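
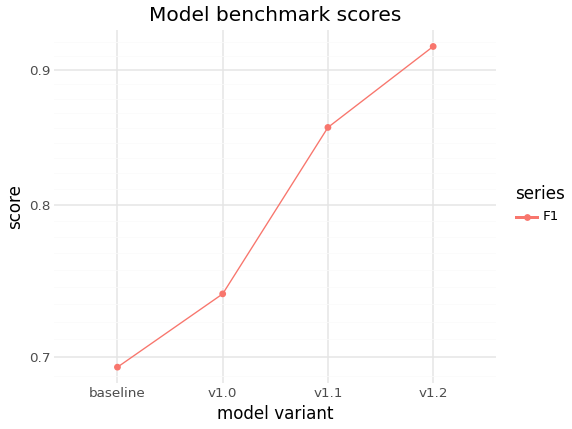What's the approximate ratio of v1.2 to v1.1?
≈ 1.07×

v1.2 ≈ 0.92, v1.1 ≈ 0.86; 0.92/0.86 ≈ 1.07.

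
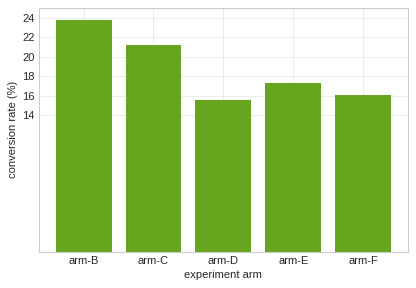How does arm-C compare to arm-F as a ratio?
≈ 1.38×

arm-C ≈ 22, arm-F ≈ 16; 22/16 ≈ 1.38.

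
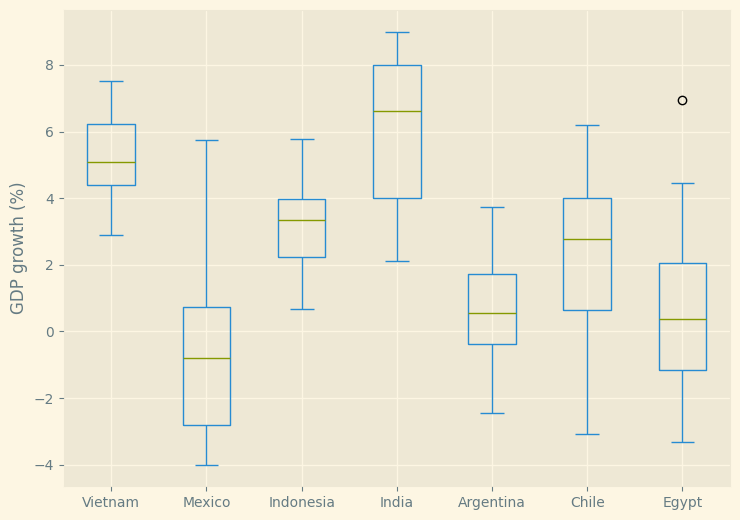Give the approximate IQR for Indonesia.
≈ 2

Q3 ≈ 4, Q1 ≈ 2; IQR ≈ 2.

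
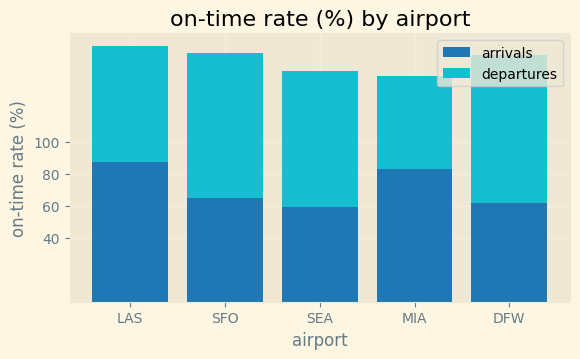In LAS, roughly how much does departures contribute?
≈ 80

departures top ≈ 160, bottom ≈ 80; segment ≈ 80.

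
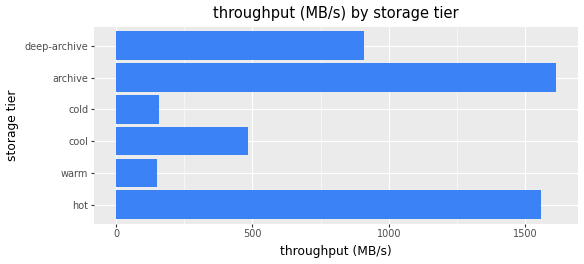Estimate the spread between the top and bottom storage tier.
Max archive ≈ 1600, min warm ≈ 200; range ≈ 1400.

≈ 1400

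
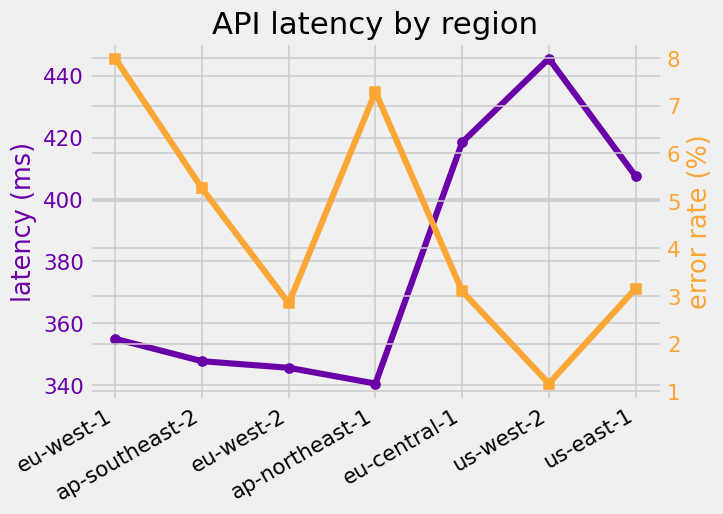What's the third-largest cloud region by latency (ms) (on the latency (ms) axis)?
Top 4 (on the latency (ms) axis): us-west-2 ≈ 450, eu-central-1 ≈ 420, us-east-1 ≈ 410, eu-west-1 ≈ 350.

us-east-1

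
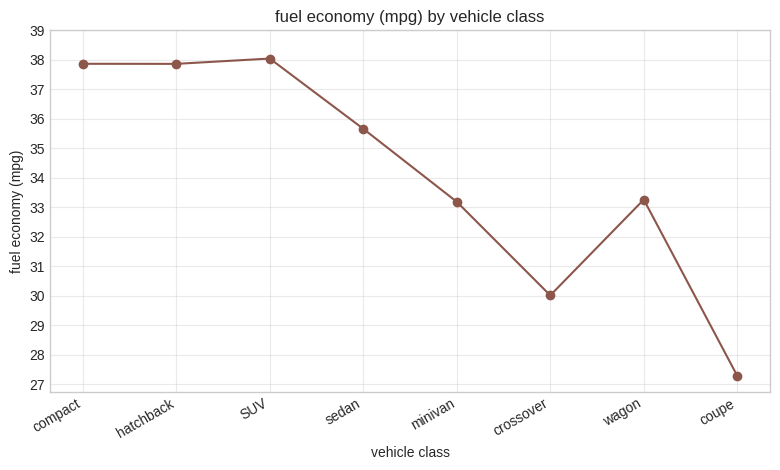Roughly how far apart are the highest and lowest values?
≈ 11

Max SUV ≈ 38, min coupe ≈ 27; range ≈ 11.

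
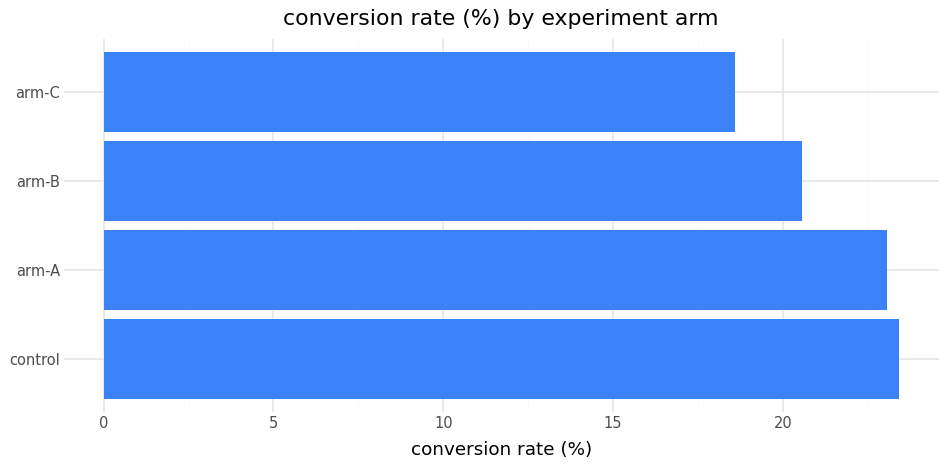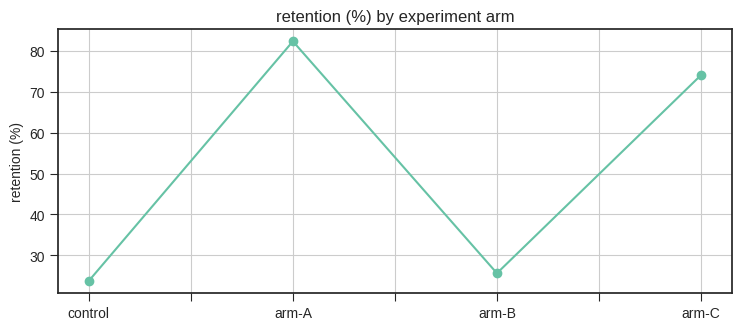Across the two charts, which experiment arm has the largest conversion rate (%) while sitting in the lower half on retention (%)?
Chart 2 median retention (%) ≈ 50; below-median experiment arms: control, arm-B. Among those, control has the highest conversion rate (%) (≈ 25).

control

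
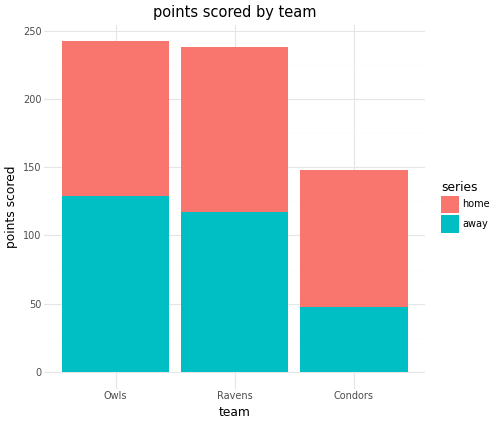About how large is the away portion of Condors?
≈ 50

away top ≈ 50, bottom ≈ 0; segment ≈ 50.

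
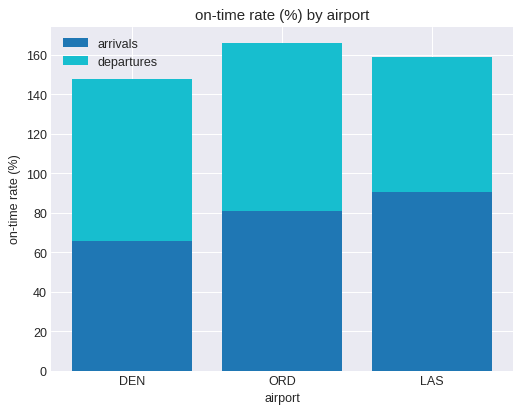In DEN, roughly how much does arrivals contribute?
arrivals top ≈ 60, bottom ≈ 0; segment ≈ 60.

≈ 60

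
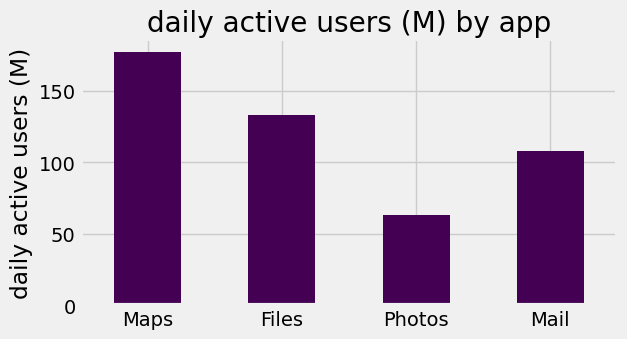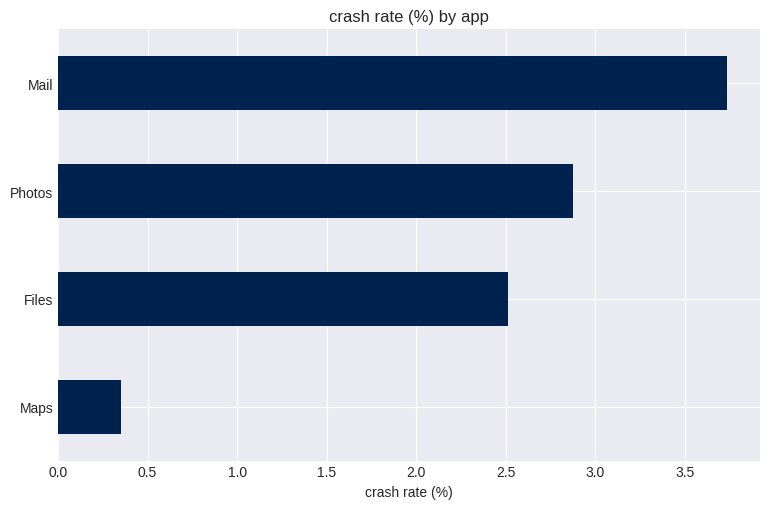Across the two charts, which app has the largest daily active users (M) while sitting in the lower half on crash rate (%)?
Maps

Chart 2 median crash rate (%) ≈ 2.5; below-median apps: Maps, Files. Among those, Maps has the highest daily active users (M) (≈ 180).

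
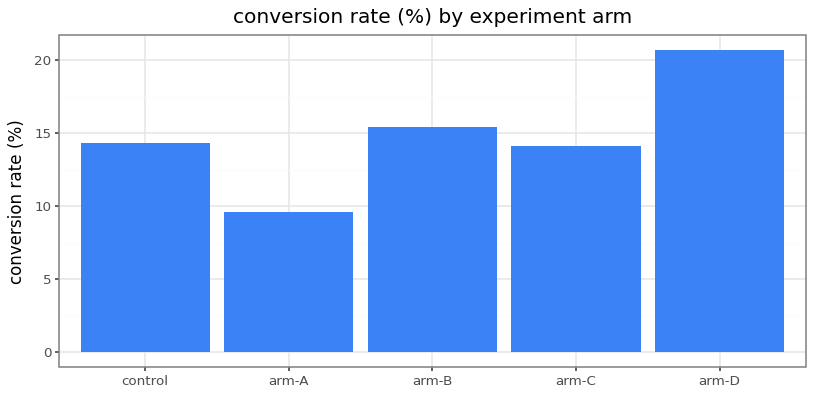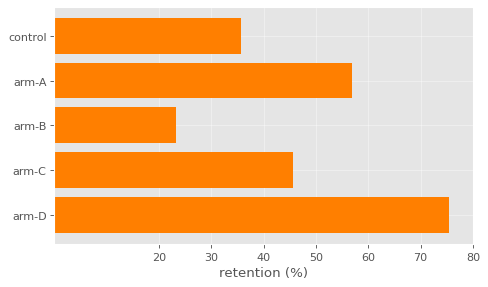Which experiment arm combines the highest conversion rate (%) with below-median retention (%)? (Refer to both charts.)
Chart 2 median retention (%) ≈ 50; below-median experiment arms: control, arm-B. Among those, arm-B has the highest conversion rate (%) (≈ 16).

arm-B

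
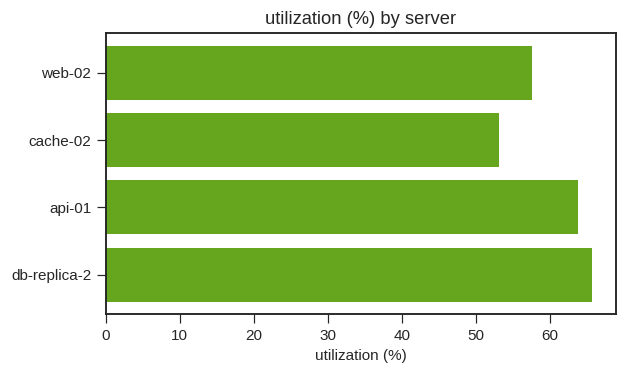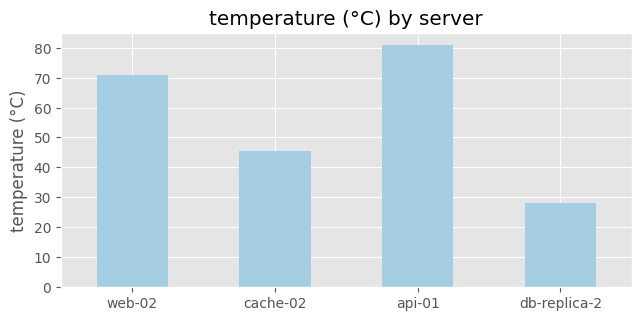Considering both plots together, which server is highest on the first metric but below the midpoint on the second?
Chart 2 median temperature (°C) ≈ 60; below-median servers: cache-02, db-replica-2. Among those, db-replica-2 has the highest utilization (%) (≈ 70).

db-replica-2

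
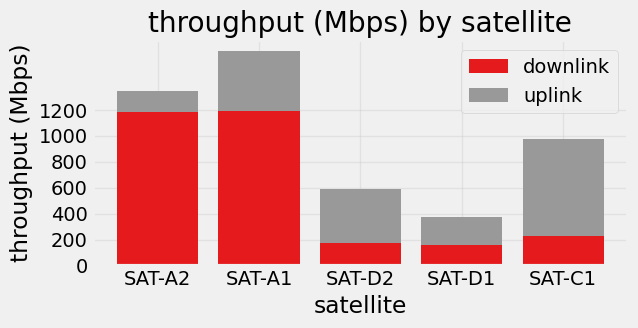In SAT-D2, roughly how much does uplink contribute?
uplink top ≈ 600, bottom ≈ 200; segment ≈ 400.

≈ 400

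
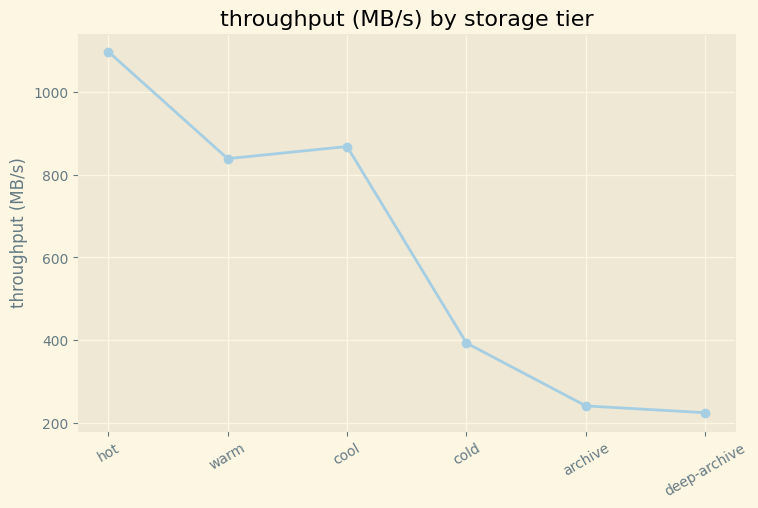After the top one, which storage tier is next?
Top 3: hot ≈ 1100, cool ≈ 900, warm ≈ 800.

cool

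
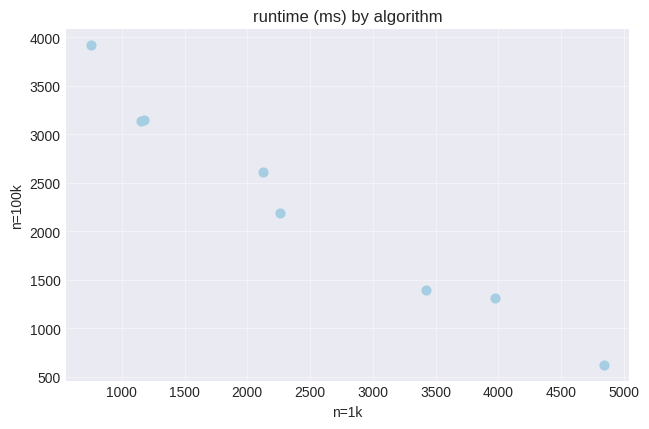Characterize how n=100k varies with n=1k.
Points are negatively correlated; strong (|r| ≈ 1.0).

negative, strong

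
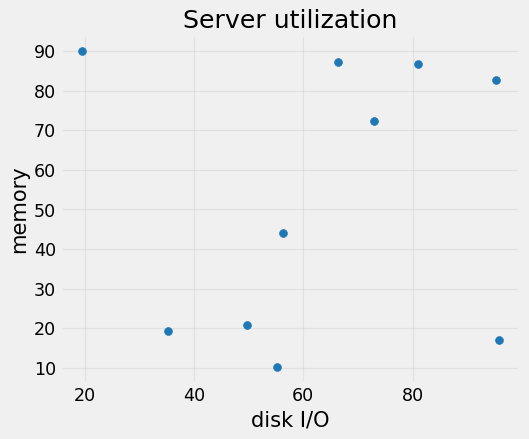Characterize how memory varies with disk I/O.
no clear correlation

Points are roughly uncorrelated; weak (|r| ≈ 0.1).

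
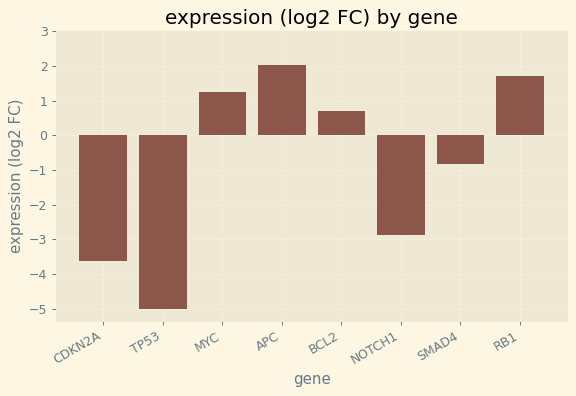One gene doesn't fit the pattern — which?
TP53 ≈ -5; the rest sit between ≈ -4 and ≈ 2.

TP53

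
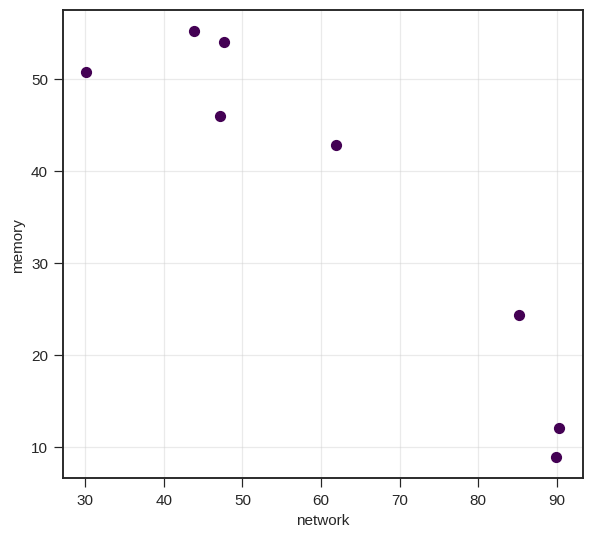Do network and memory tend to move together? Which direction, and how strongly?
negative, strong

Points are negatively correlated; strong (|r| ≈ 0.9).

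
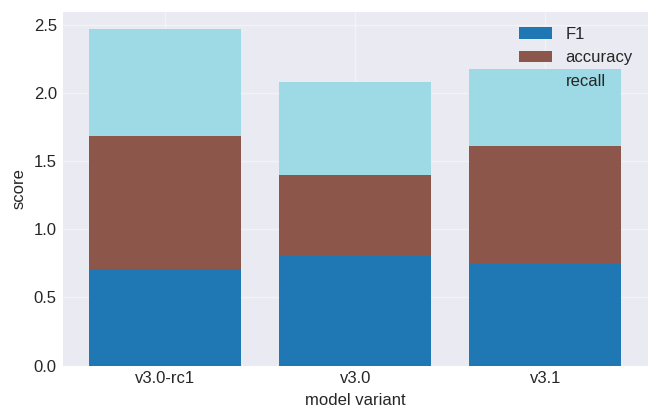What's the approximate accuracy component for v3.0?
accuracy top ≈ 1.5, bottom ≈ 1.0; segment ≈ 0.5.

≈ 0.5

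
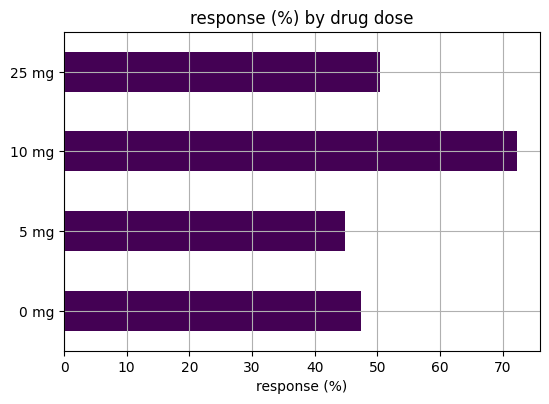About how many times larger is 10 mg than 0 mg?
≈ 1.4×

10 mg ≈ 70, 0 mg ≈ 50; 70/50 ≈ 1.4.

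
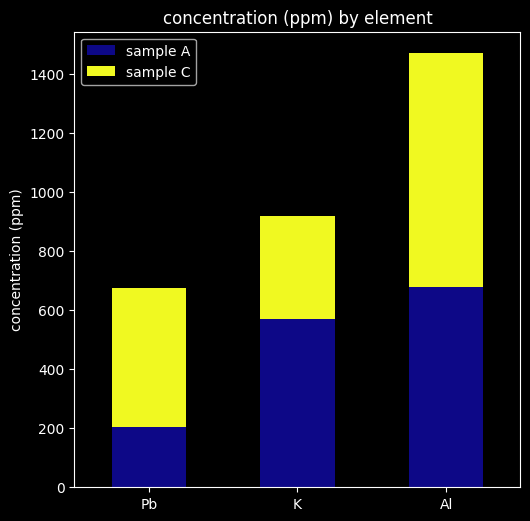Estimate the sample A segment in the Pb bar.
sample A top ≈ 200, bottom ≈ 0; segment ≈ 200.

≈ 200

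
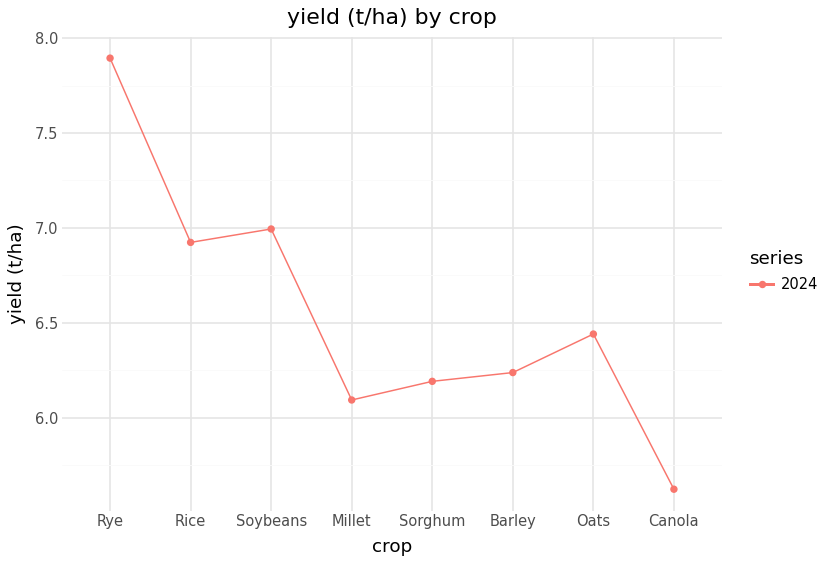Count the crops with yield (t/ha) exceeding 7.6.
1

Above 7.6: Rye.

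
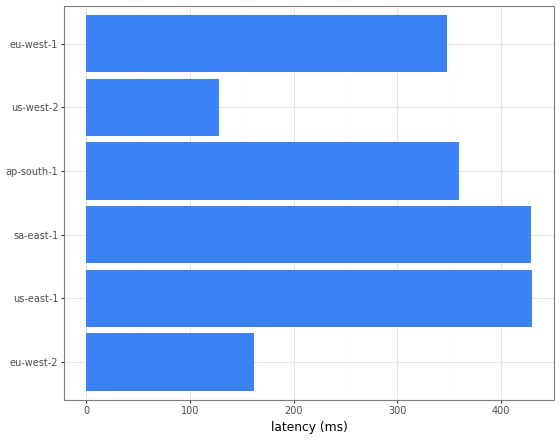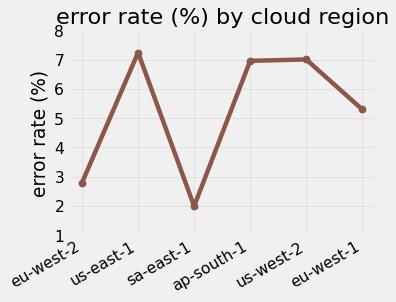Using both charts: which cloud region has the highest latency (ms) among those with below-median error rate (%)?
sa-east-1

Chart 2 median error rate (%) ≈ 6; below-median cloud regions: eu-west-2, sa-east-1, eu-west-1. Among those, sa-east-1 has the highest latency (ms) (≈ 450).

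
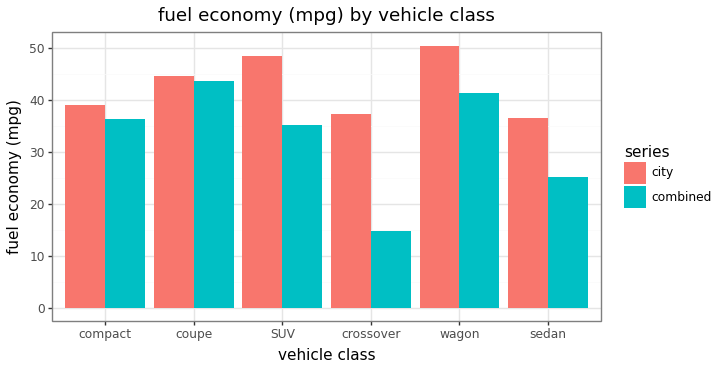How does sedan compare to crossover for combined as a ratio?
≈ 1.67×

sedan ≈ 25, crossover ≈ 15; 25/15 ≈ 1.67.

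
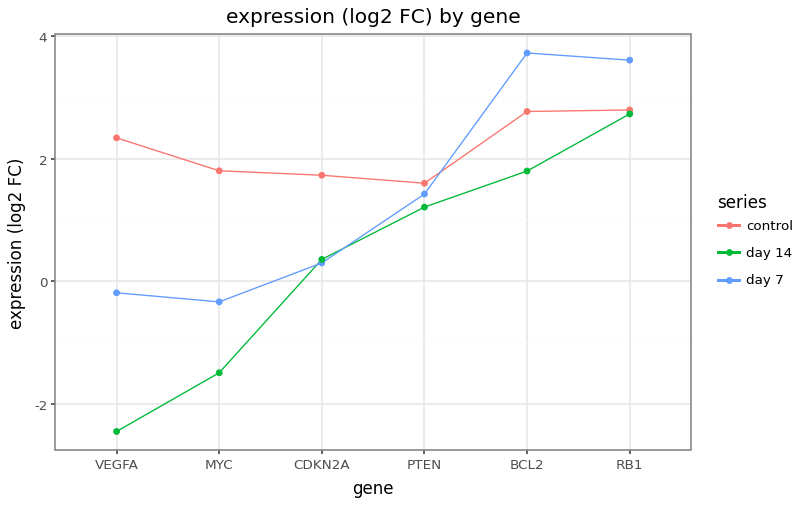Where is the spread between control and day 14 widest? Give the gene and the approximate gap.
VEGFA, ≈ 4 log2 FC

VEGFA: control ≈ 2, day 14 ≈ -2 → gap ≈ 4. Next-largest (MYC) is only ≈ 3.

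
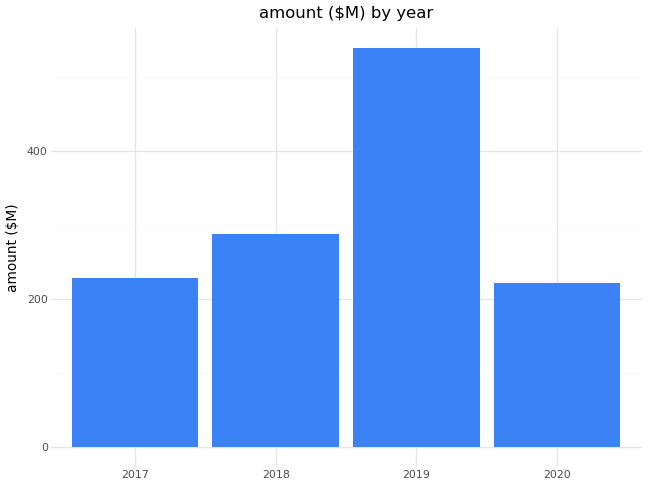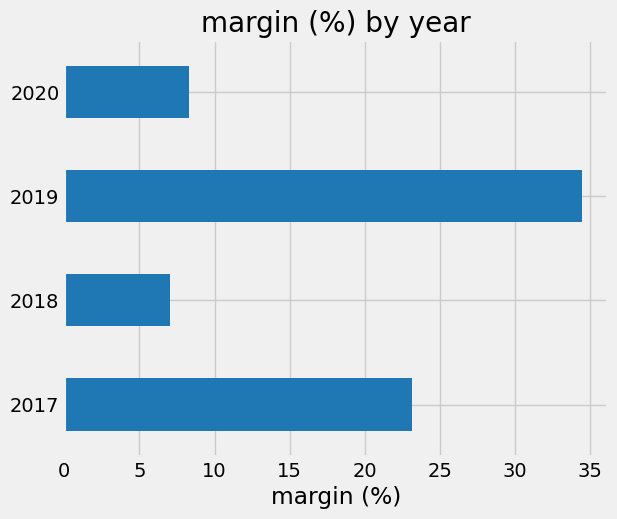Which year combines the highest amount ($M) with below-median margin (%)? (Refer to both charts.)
2018

Chart 2 median margin (%) ≈ 15; below-median years: 2018, 2020. Among those, 2018 has the highest amount ($M) (≈ 300).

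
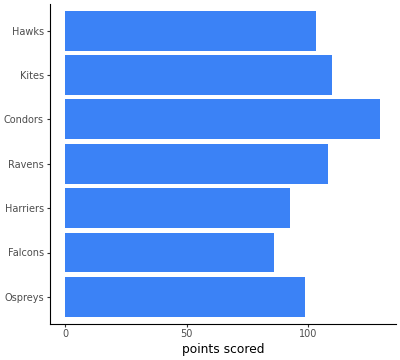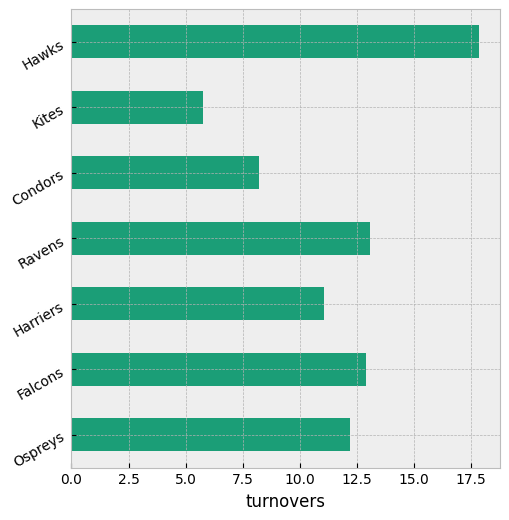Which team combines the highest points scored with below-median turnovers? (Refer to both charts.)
Condors

Chart 2 median turnovers ≈ 12; below-median teams: Harriers, Condors, Kites. Among those, Condors has the highest points scored (≈ 120).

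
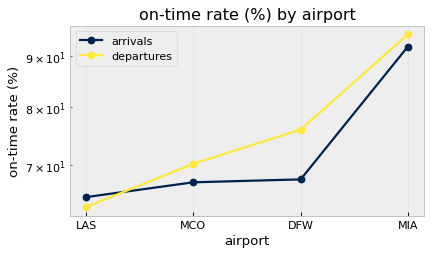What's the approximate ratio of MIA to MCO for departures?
MIA ≈ 95, MCO ≈ 70; 95/70 ≈ 1.36.

≈ 1.36×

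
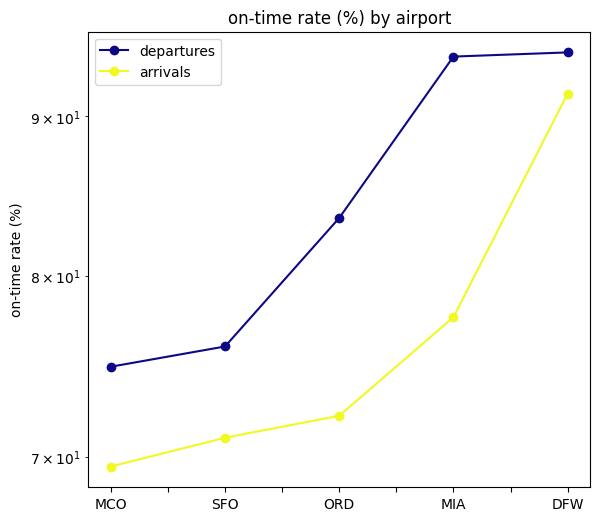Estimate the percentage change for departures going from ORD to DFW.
≈ +11.8%

ORD ≈ 85, DFW ≈ 95; (95 − 85) / 85 ≈ +11.8%.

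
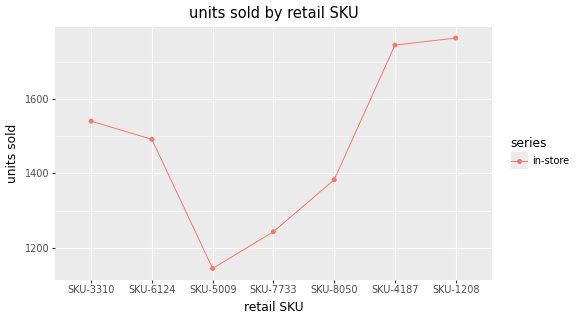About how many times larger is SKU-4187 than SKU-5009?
SKU-4187 ≈ 1700, SKU-5009 ≈ 1100; 1700/1100 ≈ 1.55.

≈ 1.55×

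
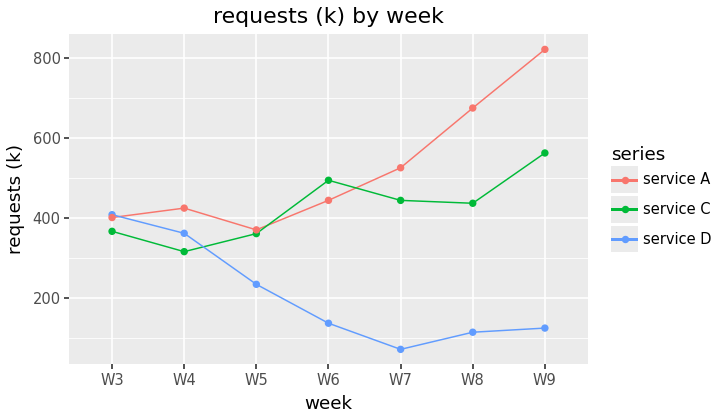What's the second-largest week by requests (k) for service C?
Top 3 for service C: W9 ≈ 600, W6 ≈ 500, W7 ≈ 400.

W6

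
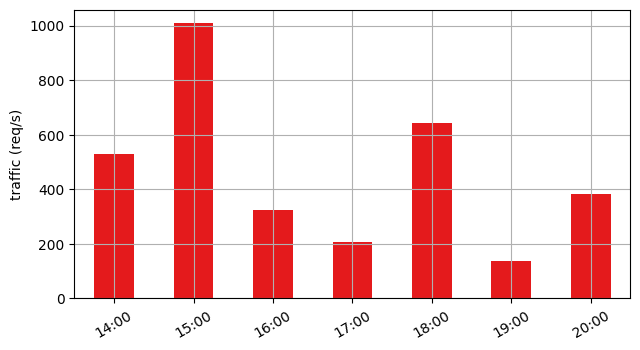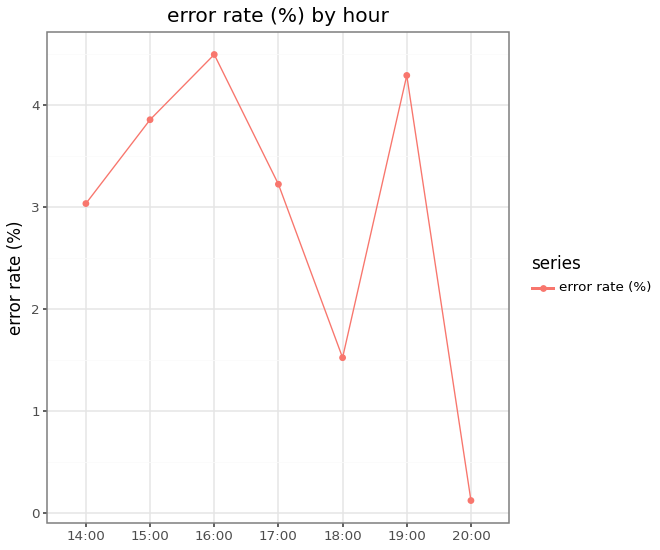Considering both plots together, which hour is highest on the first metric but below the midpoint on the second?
18:00

Chart 2 median error rate (%) ≈ 3; below-median hours: 14:00, 18:00, 20:00. Among those, 18:00 has the highest traffic (req/s) (≈ 600).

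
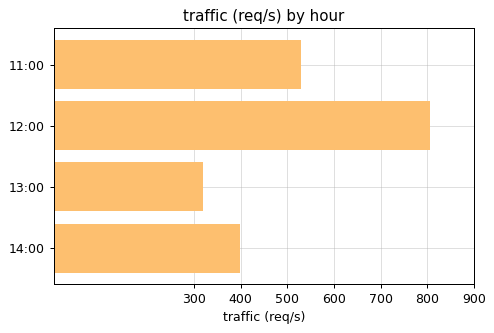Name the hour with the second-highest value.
Top 3: 12:00 ≈ 800, 11:00 ≈ 500, 14:00 ≈ 400.

11:00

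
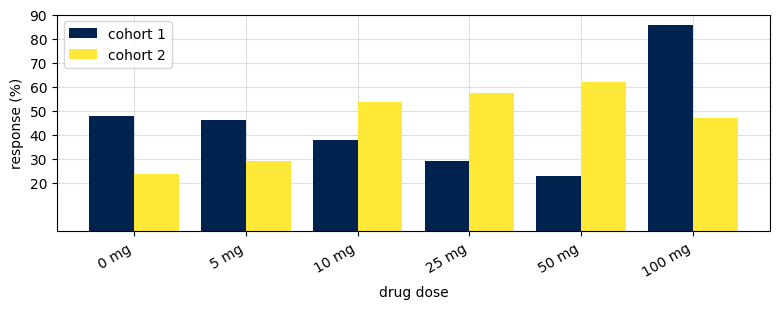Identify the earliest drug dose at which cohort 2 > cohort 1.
5 mg: cohort 2 ≈ 30 vs cohort 1 ≈ 50 (not yet); 10 mg: cohort 2 ≈ 50 vs cohort 1 ≈ 40 (first crossover).

10 mg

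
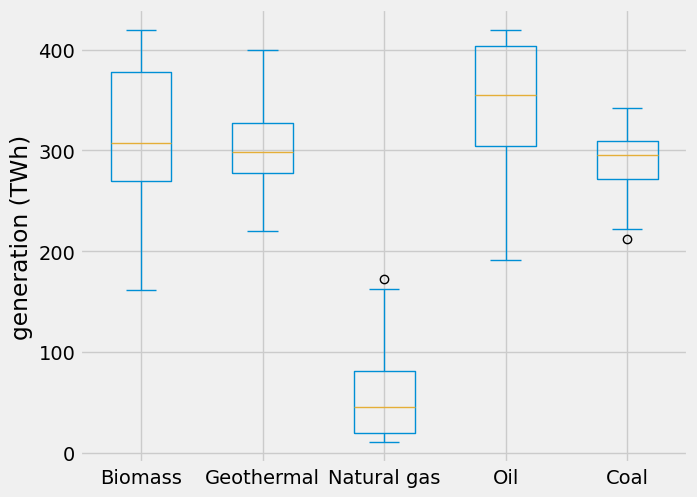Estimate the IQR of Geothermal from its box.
Q3 ≈ 325, Q1 ≈ 275; IQR ≈ 50.

≈ 50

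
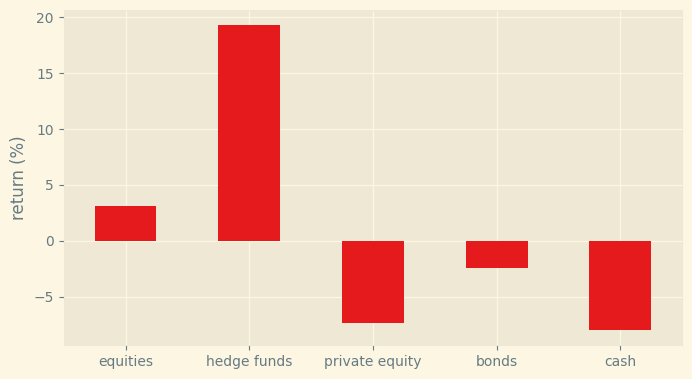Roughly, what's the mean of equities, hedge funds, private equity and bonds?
≈ 5

(5 + 20 + -5 + 0) / 4 ≈ 5.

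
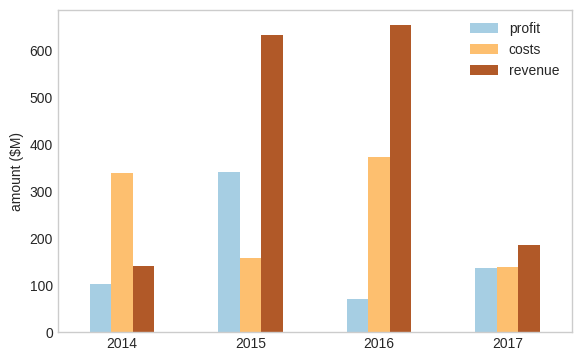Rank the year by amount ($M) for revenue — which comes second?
2015

Top 3 for revenue: 2016 ≈ 700, 2015 ≈ 600, 2017 ≈ 200.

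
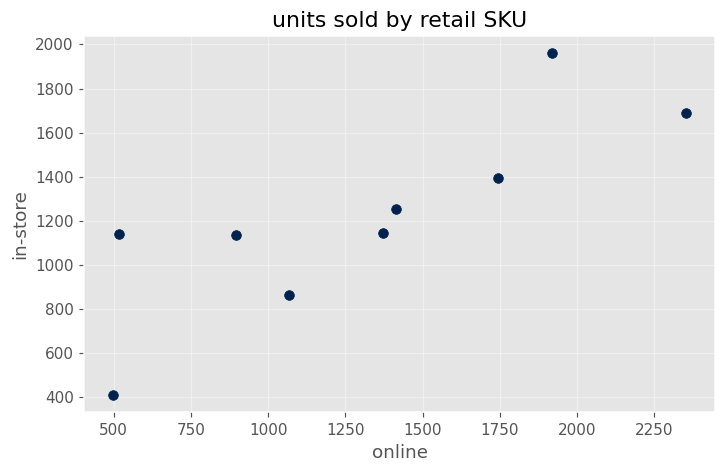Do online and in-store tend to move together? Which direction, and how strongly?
Points are positively correlated; strong (|r| ≈ 0.8).

positive, strong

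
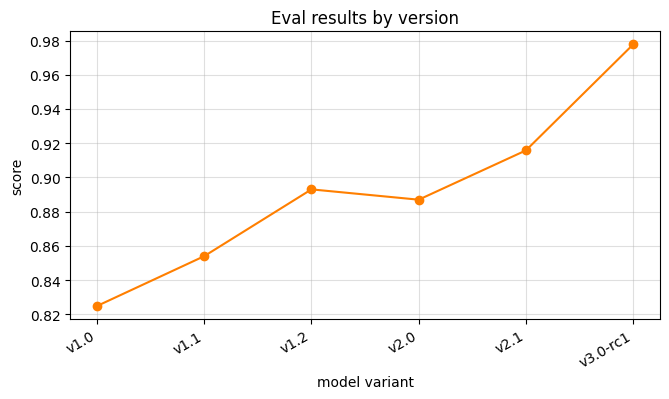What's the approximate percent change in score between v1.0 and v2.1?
v1.0 ≈ 0.82, v2.1 ≈ 0.92; (0.92 − 0.82) / 0.82 ≈ +12.2%.

≈ +12.2%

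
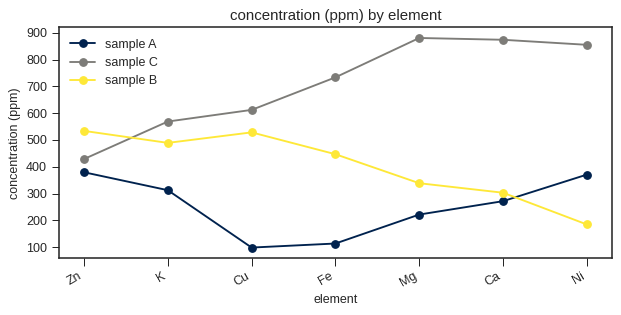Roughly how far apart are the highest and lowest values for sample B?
Max Zn ≈ 500, min Ni ≈ 200; range ≈ 300.

≈ 300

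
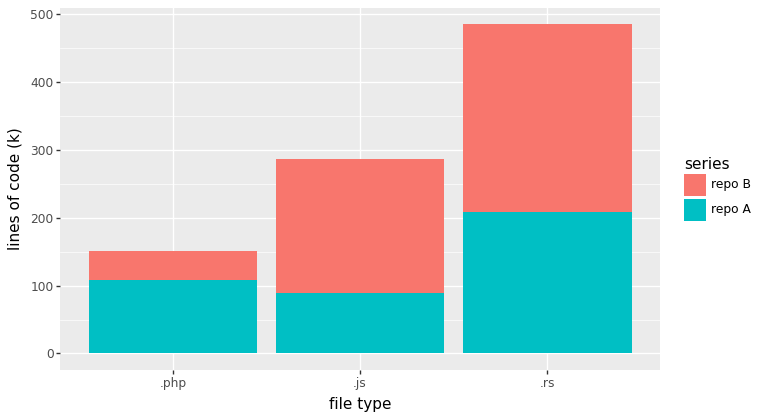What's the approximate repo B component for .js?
repo B top ≈ 300, bottom ≈ 100; segment ≈ 200.

≈ 200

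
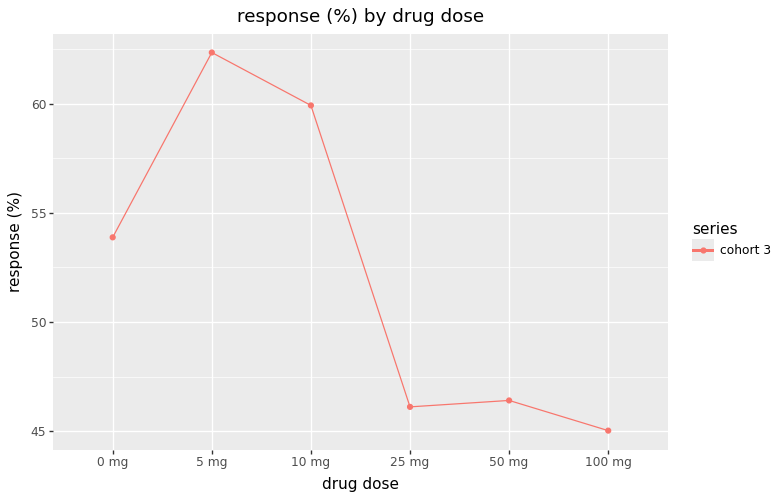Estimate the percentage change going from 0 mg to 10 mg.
0 mg ≈ 54, 10 mg ≈ 60; (60 − 54) / 54 ≈ +11.1%.

≈ +11.1%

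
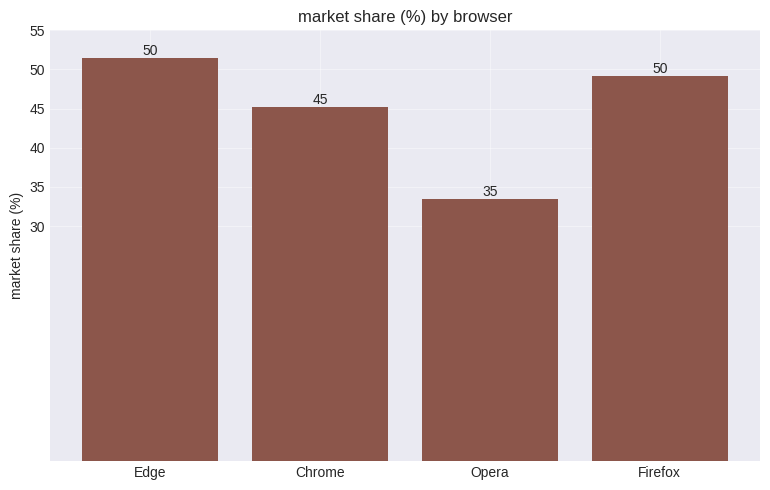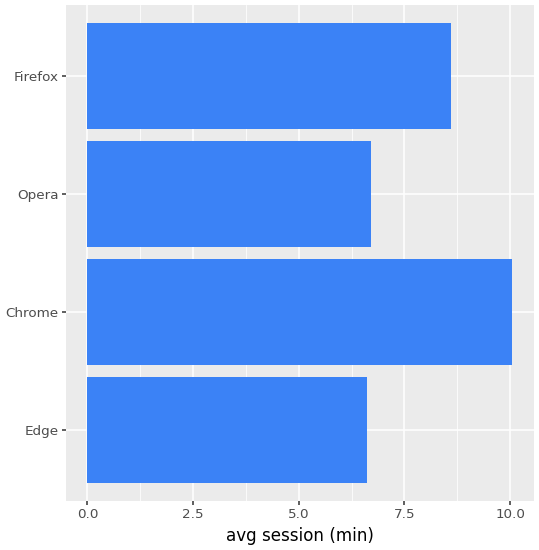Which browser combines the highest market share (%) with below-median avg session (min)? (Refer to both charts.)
Chart 2 median avg session (min) ≈ 8; below-median browsers: Edge, Opera. Among those, Edge has the highest market share (%) (≈ 50).

Edge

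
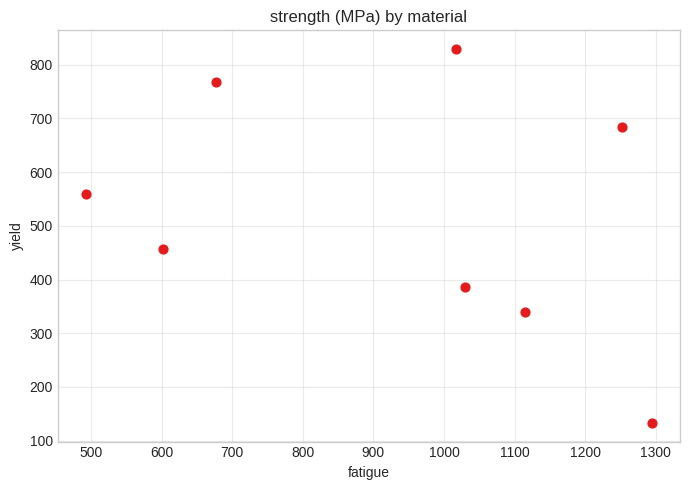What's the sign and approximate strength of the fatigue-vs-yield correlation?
Points are negatively correlated; weak (|r| ≈ 0.3).

negative, weak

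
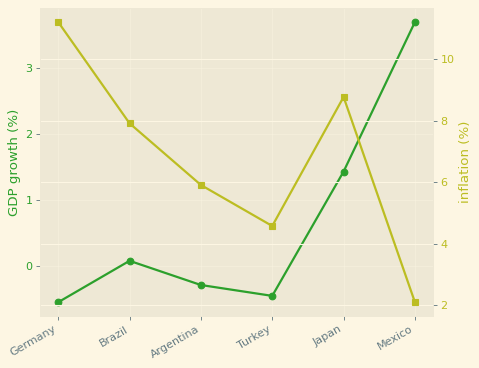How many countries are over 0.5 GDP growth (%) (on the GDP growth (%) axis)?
Above 0.5: Japan, Mexico.

2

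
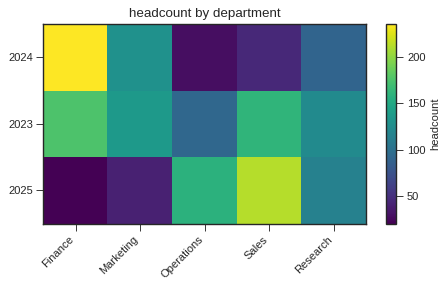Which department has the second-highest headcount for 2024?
Marketing

Top 3 for 2024: Finance ≈ 240, Marketing ≈ 120, Research ≈ 80.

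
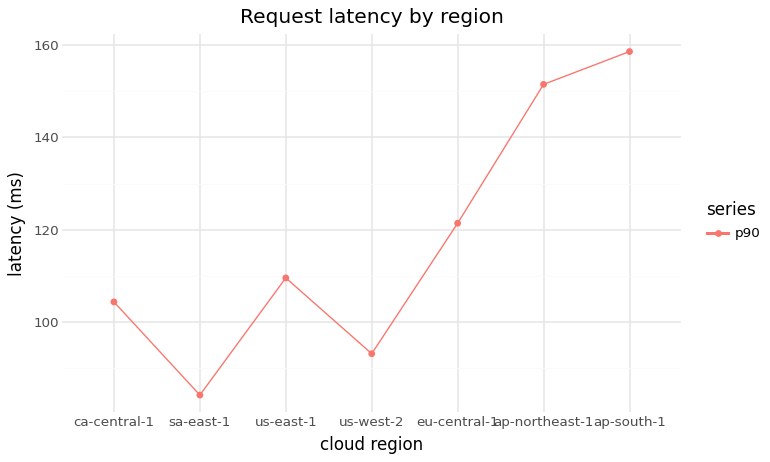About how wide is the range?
≈ 80

Max ap-south-1 ≈ 160, min sa-east-1 ≈ 80; range ≈ 80.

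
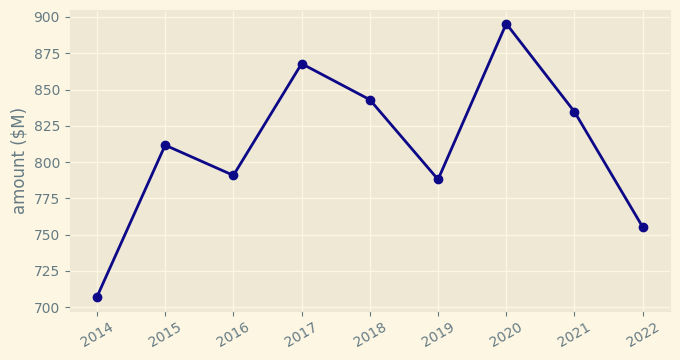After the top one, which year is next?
2017

Top 3: 2020 ≈ 900, 2017 ≈ 860, 2018 ≈ 840.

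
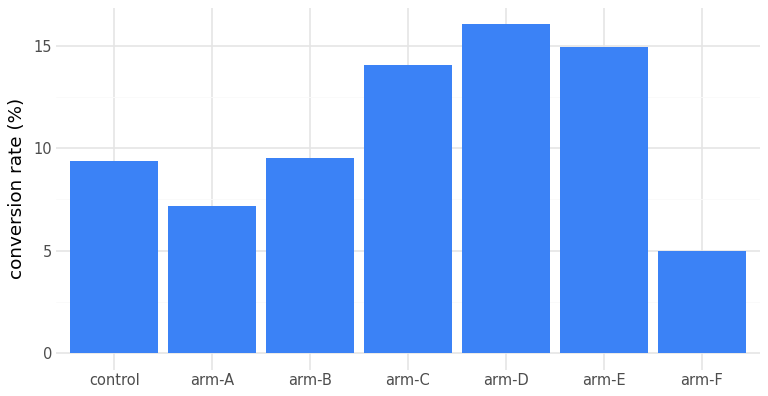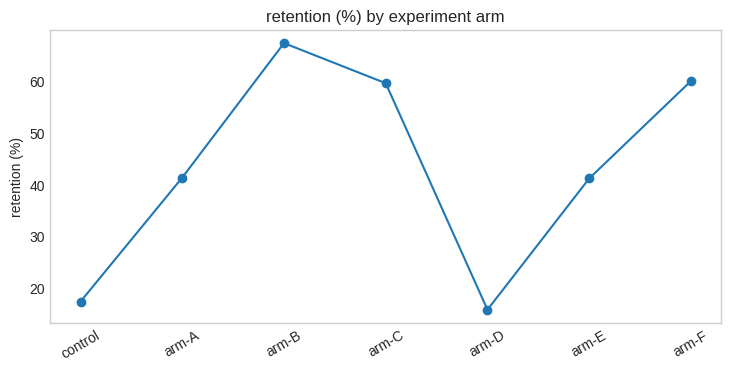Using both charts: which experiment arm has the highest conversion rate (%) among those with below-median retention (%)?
Chart 2 median retention (%) ≈ 40; below-median experiment arms: control, arm-D, arm-E. Among those, arm-D has the highest conversion rate (%) (≈ 16).

arm-D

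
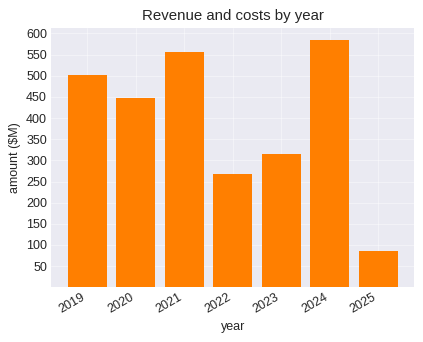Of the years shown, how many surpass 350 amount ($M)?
4

Above 350: 2019, 2020, 2021, 2024.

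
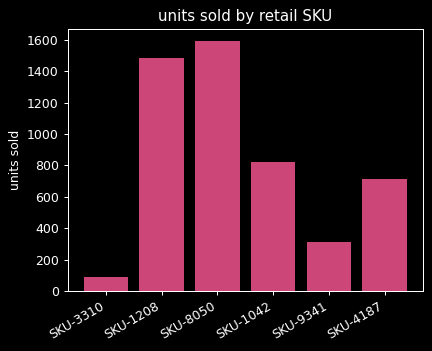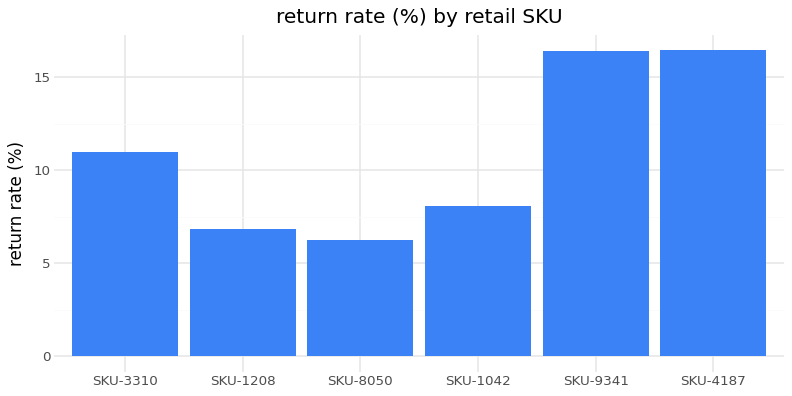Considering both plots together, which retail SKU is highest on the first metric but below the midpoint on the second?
SKU-8050

Chart 2 median return rate (%) ≈ 10; below-median retail SKUs: SKU-1208, SKU-8050, SKU-1042. Among those, SKU-8050 has the highest units sold (≈ 1600).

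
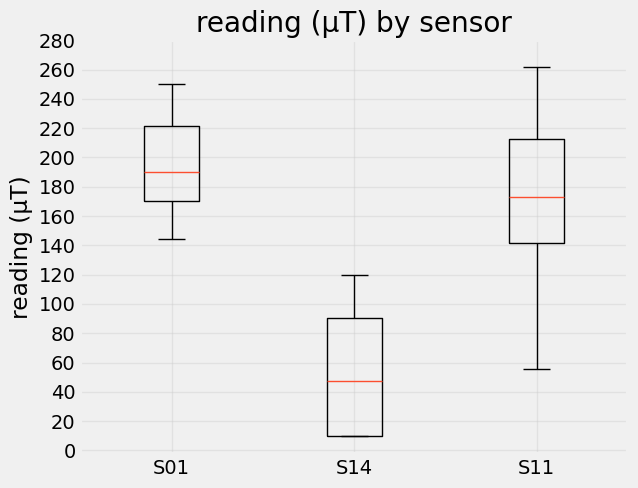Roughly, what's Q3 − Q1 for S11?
≈ 80

Q3 ≈ 220, Q1 ≈ 140; IQR ≈ 80.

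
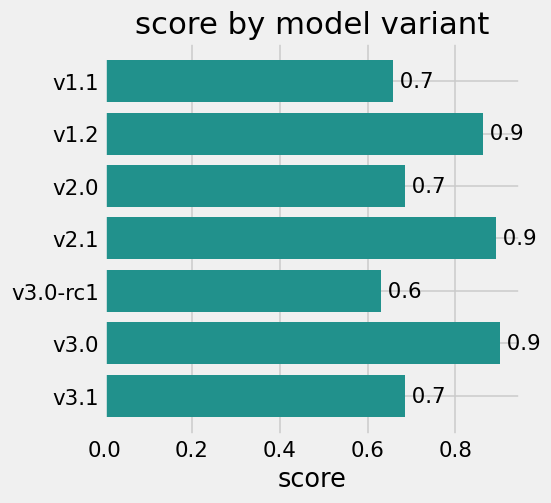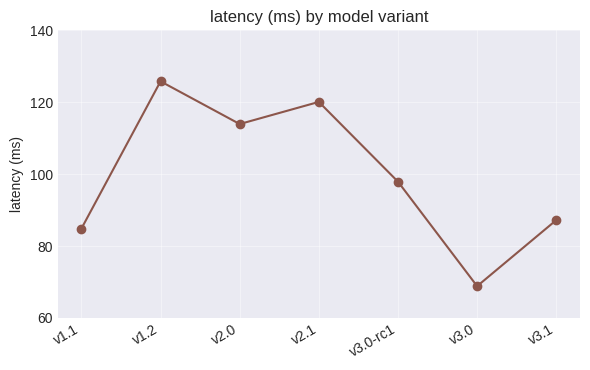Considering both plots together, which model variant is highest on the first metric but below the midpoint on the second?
Chart 2 median latency (ms) ≈ 100; below-median model variants: v1.1, v3.0, v3.1. Among those, v3.0 has the highest score (≈ 0.9).

v3.0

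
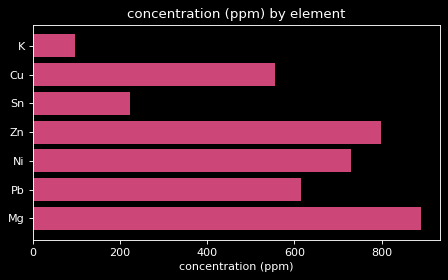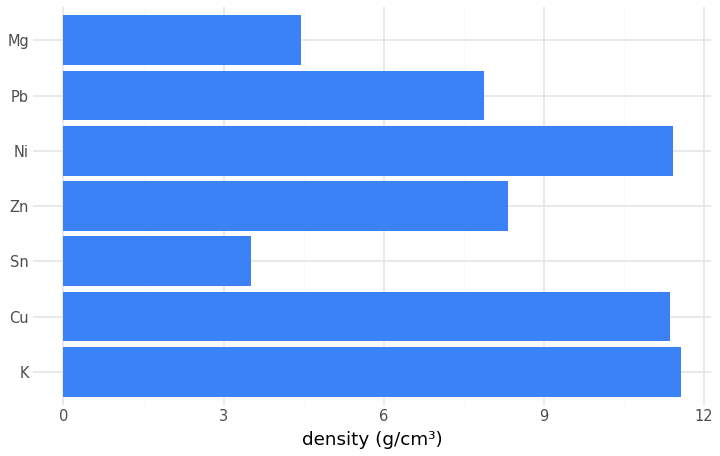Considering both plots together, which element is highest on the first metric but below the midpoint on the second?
Chart 2 median density (g/cm³) ≈ 8; below-median elements: Sn, Pb, Mg. Among those, Mg has the highest concentration (ppm) (≈ 900).

Mg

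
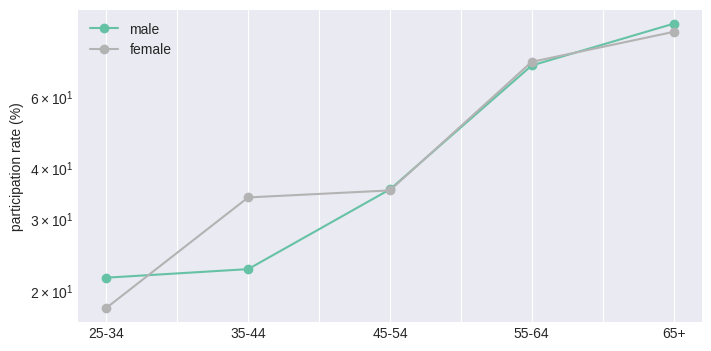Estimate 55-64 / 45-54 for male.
≈ 1.75×

55-64 ≈ 70, 45-54 ≈ 40; 70/40 ≈ 1.75.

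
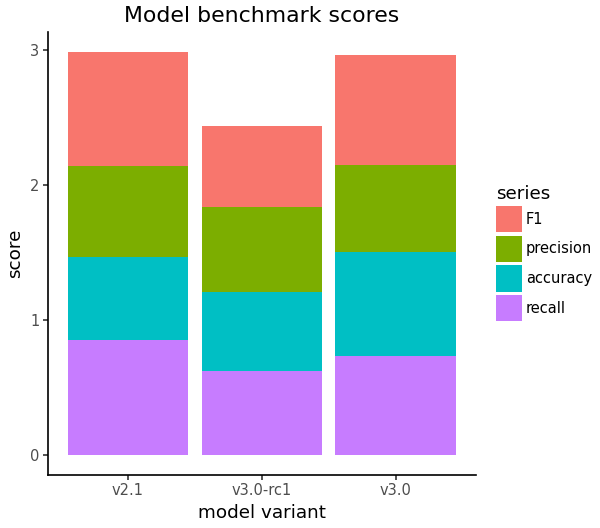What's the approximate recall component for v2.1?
≈ 1.0

recall top ≈ 1.0, bottom ≈ 0.0; segment ≈ 1.0.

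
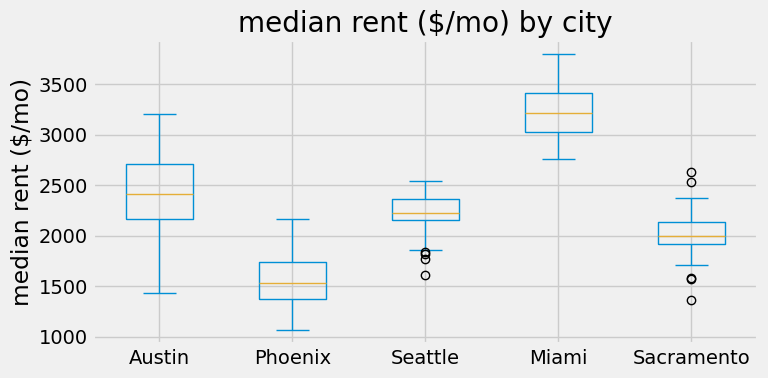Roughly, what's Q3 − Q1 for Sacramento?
≈ 200

Q3 ≈ 2200, Q1 ≈ 2000; IQR ≈ 200.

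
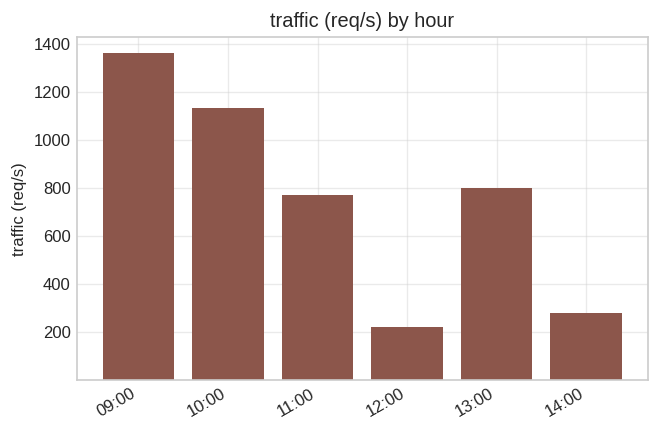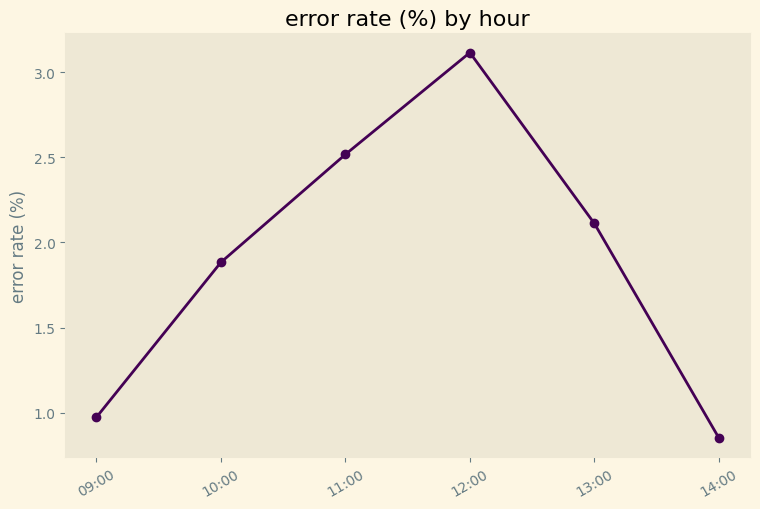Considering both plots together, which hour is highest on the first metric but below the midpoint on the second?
Chart 2 median error rate (%) ≈ 2; below-median hours: 09:00, 10:00, 14:00. Among those, 09:00 has the highest traffic (req/s) (≈ 1400).

09:00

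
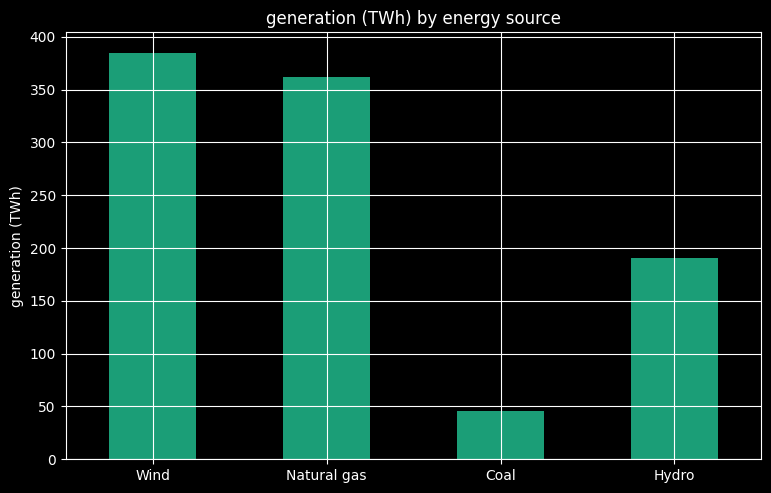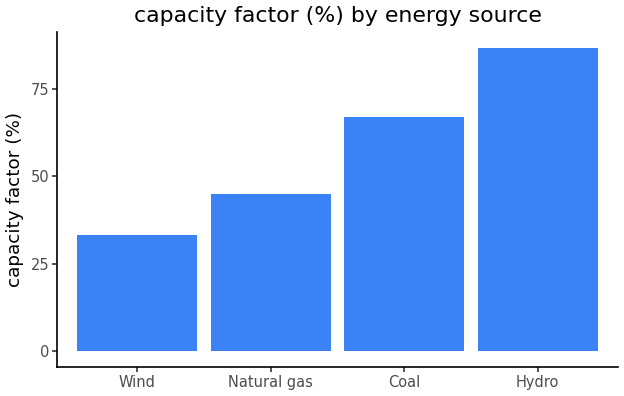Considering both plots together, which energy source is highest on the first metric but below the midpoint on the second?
Wind

Chart 2 median capacity factor (%) ≈ 60; below-median energy sources: Wind, Natural gas. Among those, Wind has the highest generation (TWh) (≈ 400).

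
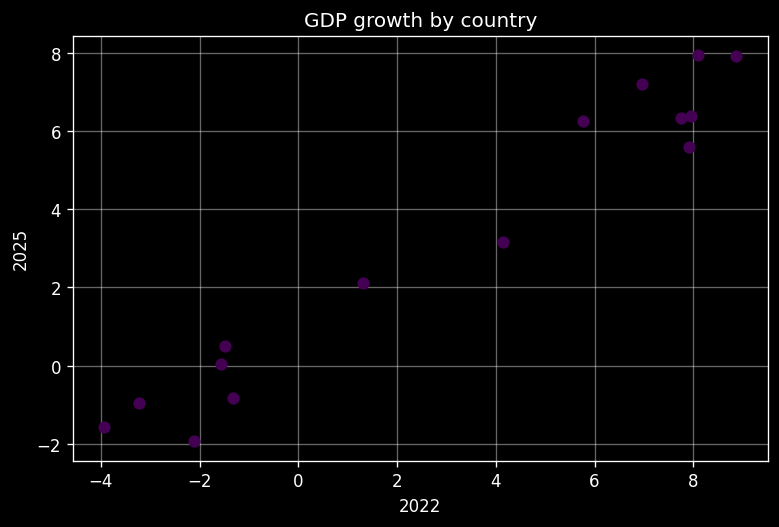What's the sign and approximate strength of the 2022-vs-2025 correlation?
positive, strong

Points are positively correlated; strong (|r| ≈ 1.0).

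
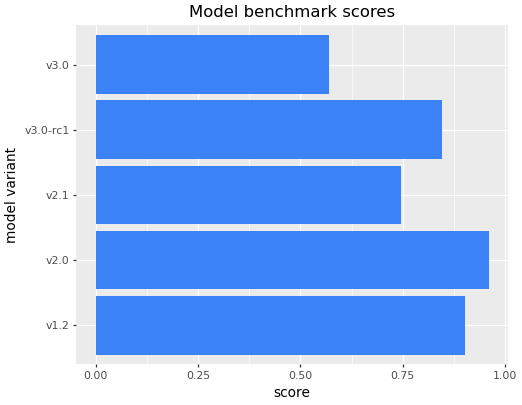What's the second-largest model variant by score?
Top 3: v2.0 ≈ 1.0, v1.2 ≈ 0.9, v3.0-rc1 ≈ 0.8.

v1.2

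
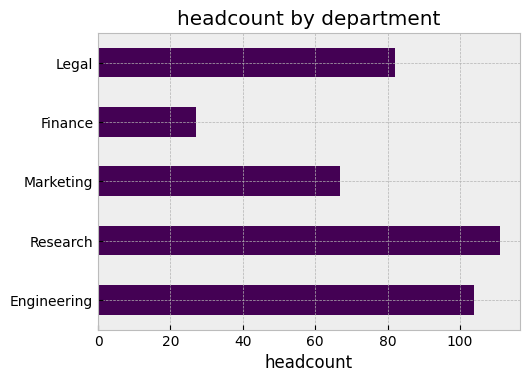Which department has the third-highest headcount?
Top 4: Research ≈ 110, Engineering ≈ 100, Legal ≈ 80, Marketing ≈ 70.

Legal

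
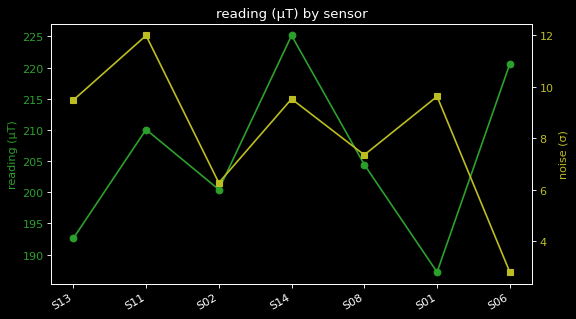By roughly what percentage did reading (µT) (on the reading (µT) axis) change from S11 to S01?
≈ -11.9%

S11 ≈ 210, S01 ≈ 185; (185 − 210) / 210 ≈ -11.9%.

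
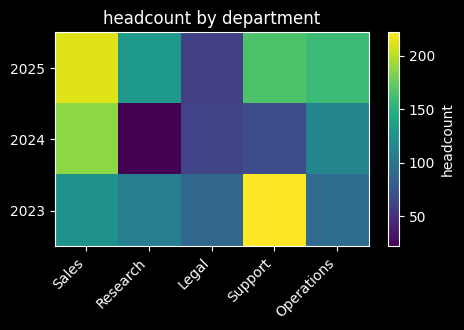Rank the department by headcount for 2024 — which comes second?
Top 3 for 2024: Sales ≈ 180, Operations ≈ 120, Support ≈ 60.

Operations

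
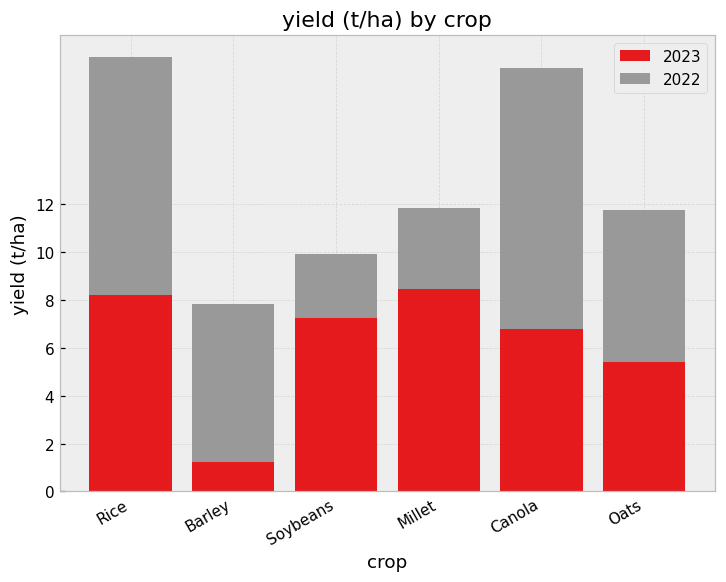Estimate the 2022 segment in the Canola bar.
2022 top ≈ 18, bottom ≈ 6; segment ≈ 12.

≈ 12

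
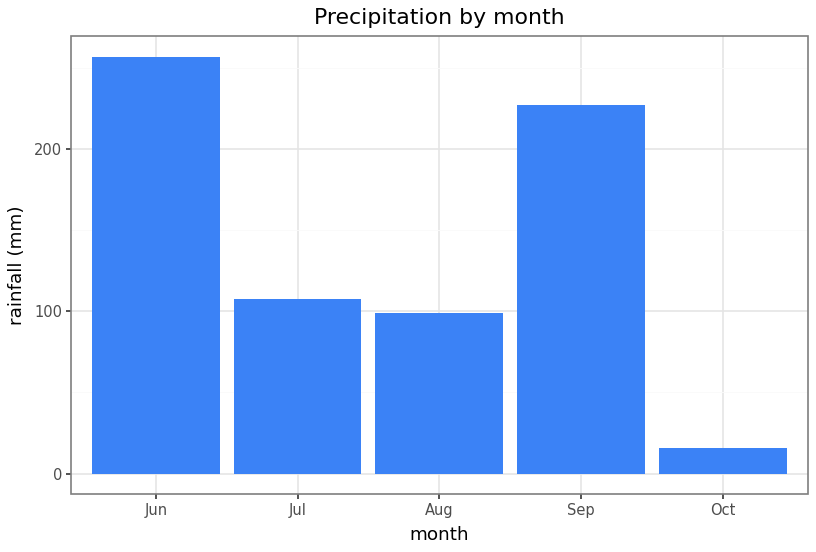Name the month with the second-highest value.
Sep

Top 3: Jun ≈ 250, Sep ≈ 225, Jul ≈ 100.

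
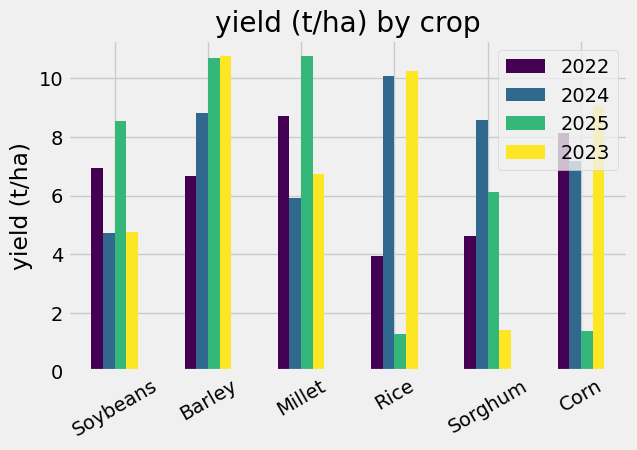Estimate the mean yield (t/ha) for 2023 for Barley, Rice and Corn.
(11 + 10 + 9) / 3 ≈ 10.

≈ 10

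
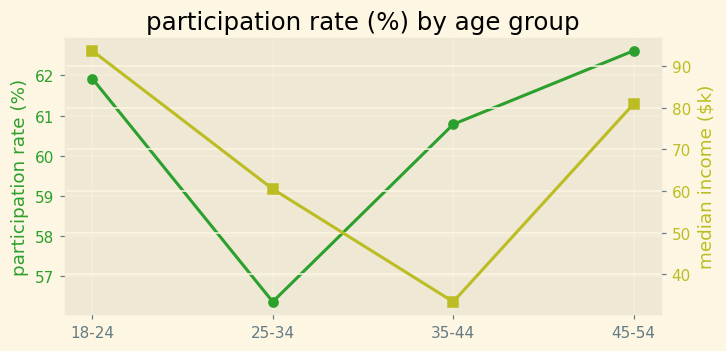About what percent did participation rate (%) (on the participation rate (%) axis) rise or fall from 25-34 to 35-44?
≈ +8.9%

25-34 ≈ 56, 35-44 ≈ 61; (61 − 56) / 56 ≈ +8.9%.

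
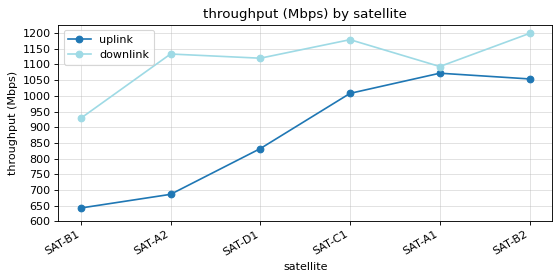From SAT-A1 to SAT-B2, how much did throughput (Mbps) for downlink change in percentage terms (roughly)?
≈ +9.1%

SAT-A1 ≈ 1100, SAT-B2 ≈ 1200; (1200 − 1100) / 1100 ≈ +9.1%.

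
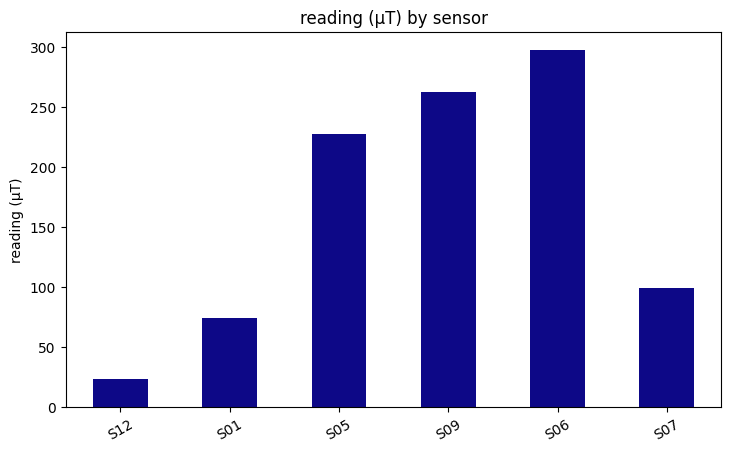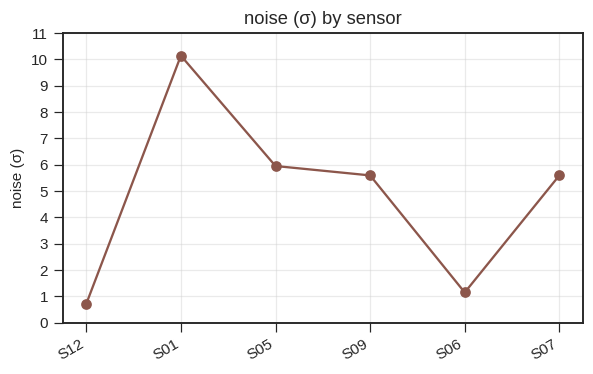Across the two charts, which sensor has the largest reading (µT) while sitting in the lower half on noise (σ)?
S06

Chart 2 median noise (σ) ≈ 6; below-median sensors: S12, S09, S06. Among those, S06 has the highest reading (µT) (≈ 300).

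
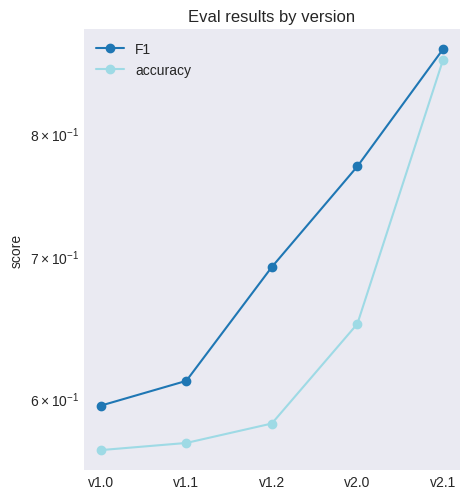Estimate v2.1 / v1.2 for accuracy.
v2.1 ≈ 0.85, v1.2 ≈ 0.60; 0.85/0.60 ≈ 1.42.

≈ 1.42×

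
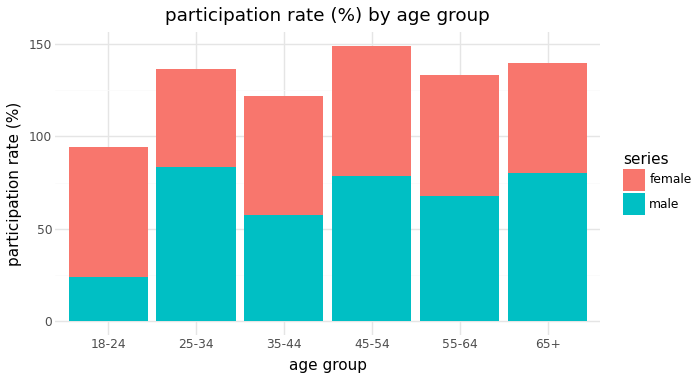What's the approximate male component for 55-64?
male top ≈ 60, bottom ≈ 0; segment ≈ 60.

≈ 60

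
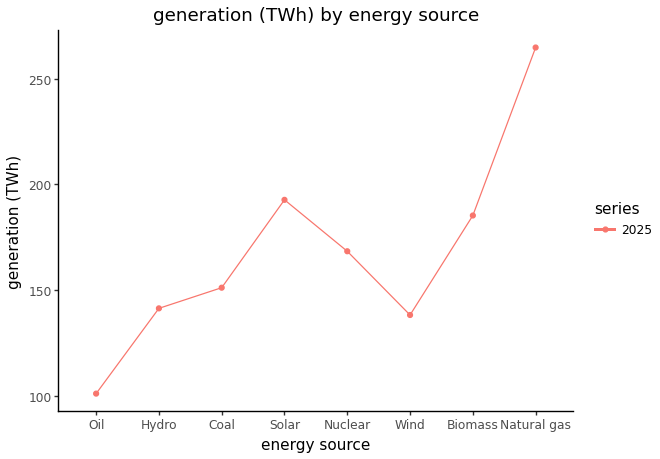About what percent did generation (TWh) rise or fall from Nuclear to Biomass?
Nuclear ≈ 160, Biomass ≈ 180; (180 − 160) / 160 ≈ +12.5%.

≈ +12.5%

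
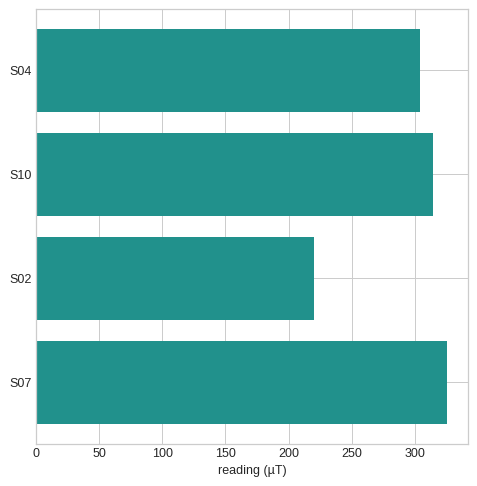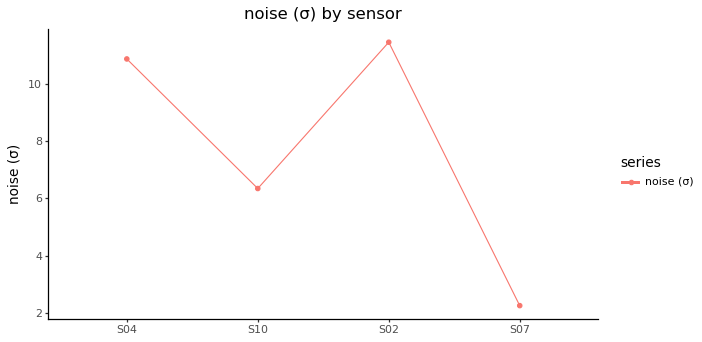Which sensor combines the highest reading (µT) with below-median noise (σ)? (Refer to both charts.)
Chart 2 median noise (σ) ≈ 8; below-median sensors: S10, S07. Among those, S07 has the highest reading (µT) (≈ 350).

S07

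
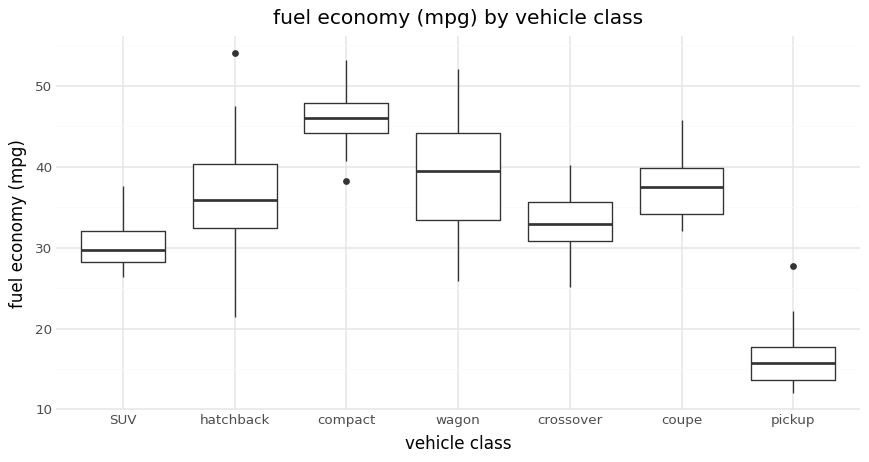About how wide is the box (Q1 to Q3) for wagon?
Q3 ≈ 45, Q1 ≈ 35; IQR ≈ 10.

≈ 10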